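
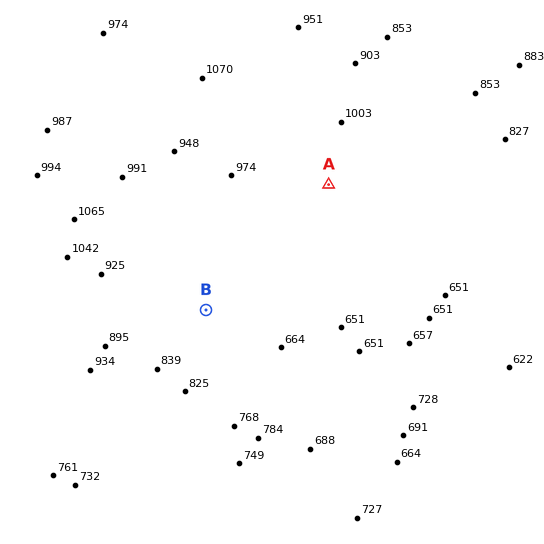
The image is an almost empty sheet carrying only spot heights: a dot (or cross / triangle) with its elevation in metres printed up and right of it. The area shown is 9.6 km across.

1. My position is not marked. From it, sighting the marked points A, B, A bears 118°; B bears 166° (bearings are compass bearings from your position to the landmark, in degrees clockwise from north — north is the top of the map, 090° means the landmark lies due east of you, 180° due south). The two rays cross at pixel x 151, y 90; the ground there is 1000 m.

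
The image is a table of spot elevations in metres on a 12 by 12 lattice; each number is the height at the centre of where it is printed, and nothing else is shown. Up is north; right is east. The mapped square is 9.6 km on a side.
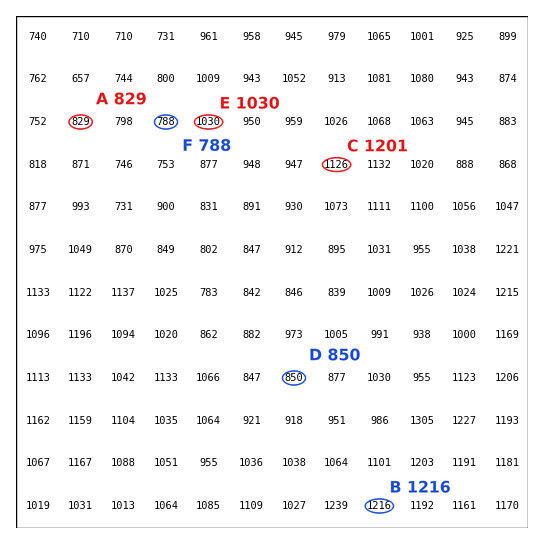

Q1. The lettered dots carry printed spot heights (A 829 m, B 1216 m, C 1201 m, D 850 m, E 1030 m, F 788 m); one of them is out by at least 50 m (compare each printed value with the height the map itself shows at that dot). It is C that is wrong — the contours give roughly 1126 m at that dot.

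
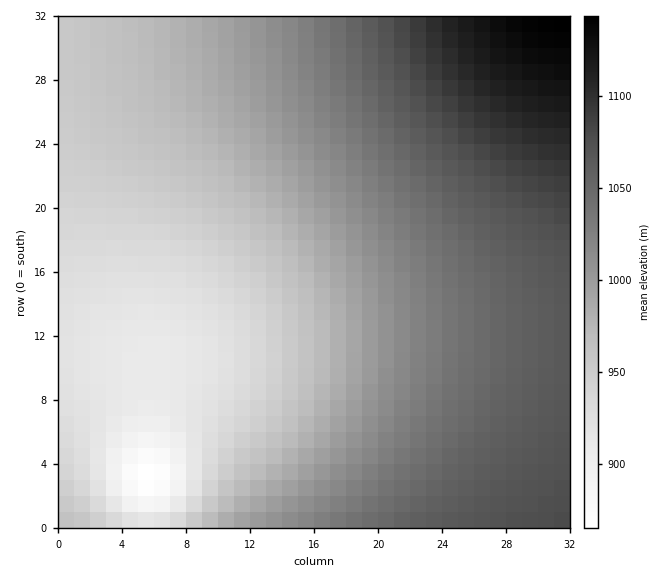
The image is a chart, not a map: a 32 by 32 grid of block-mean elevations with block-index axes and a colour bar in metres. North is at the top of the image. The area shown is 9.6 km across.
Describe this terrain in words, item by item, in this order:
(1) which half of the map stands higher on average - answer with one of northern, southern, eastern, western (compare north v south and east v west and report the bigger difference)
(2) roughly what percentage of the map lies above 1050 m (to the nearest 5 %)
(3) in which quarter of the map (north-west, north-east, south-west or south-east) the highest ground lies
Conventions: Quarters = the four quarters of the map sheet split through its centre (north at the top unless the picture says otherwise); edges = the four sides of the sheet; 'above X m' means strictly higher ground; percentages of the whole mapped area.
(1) On average the eastern half of the map is the higher ground.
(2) Ground above 1050 m makes up about 25 % of the sheet.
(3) The highest ground is in the north-east quarter.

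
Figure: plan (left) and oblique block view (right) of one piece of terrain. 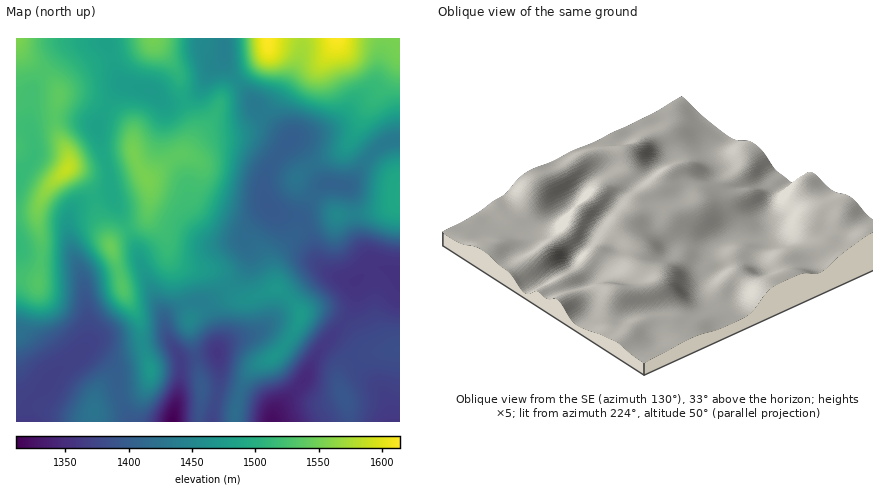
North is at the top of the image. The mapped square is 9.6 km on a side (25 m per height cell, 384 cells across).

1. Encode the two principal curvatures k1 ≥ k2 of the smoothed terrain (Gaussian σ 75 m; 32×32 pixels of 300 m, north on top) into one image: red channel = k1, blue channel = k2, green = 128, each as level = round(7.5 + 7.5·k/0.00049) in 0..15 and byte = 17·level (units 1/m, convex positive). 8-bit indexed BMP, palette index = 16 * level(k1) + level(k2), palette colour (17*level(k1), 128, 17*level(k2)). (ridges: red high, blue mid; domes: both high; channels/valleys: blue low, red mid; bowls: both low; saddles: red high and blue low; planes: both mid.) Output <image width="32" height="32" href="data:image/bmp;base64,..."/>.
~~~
<image width="32" height="32" href="data:image/bmp;base64,Qk02CAAAAAAAADYEAAAoAAAAIAAAACAAAAABAAgAAAAAAAAEAAATCwAAEwsAAAABAAAAAAAAAIAAABGAAAAigAAAM4AAAESAAABVgAAAZoAAAHeAAACIgAAAmYAAAKqAAAC7gAAAzIAAAN2AAADugAAA/4AAAACAEQARgBEAIoARADOAEQBEgBEAVYARAGaAEQB3gBEAiIARAJmAEQCqgBEAu4ARAMyAEQDdgBEA7oARAP+AEQAAgCIAEYAiACKAIgAzgCIARIAiAFWAIgBmgCIAd4AiAIiAIgCZgCIAqoAiALuAIgDMgCIA3YAiAO6AIgD/gCIAAIAzABGAMwAigDMAM4AzAESAMwBVgDMAZoAzAHeAMwCIgDMAmYAzAKqAMwC7gDMAzIAzAN2AMwDugDMA/4AzAACARAARgEQAIoBEADOARABEgEQAVYBEAGaARAB3gEQAiIBEAJmARACqgEQAu4BEAMyARADdgEQA7oBEAP+ARAAAgFUAEYBVACKAVQAzgFUARIBVAFWAVQBmgFUAd4BVAIiAVQCZgFUAqoBVALuAVQDMgFUA3YBVAO6AVQD/gFUAAIBmABGAZgAigGYAM4BmAESAZgBVgGYAZoBmAHeAZgCIgGYAmYBmAKqAZgC7gGYAzIBmAN2AZgDugGYA/4BmAACAdwARgHcAIoB3ADOAdwBEgHcAVYB3AGaAdwB3gHcAiIB3AJmAdwCqgHcAu4B3AMyAdwDdgHcA7oB3AP+AdwAAgIgAEYCIACKAiAAzgIgARICIAFWAiABmgIgAd4CIAIiAiACZgIgAqoCIALuAiADMgIgA3YCIAO6AiAD/gIgAAICZABGAmQAigJkAM4CZAESAmQBVgJkAZoCZAHeAmQCIgJkAmYCZAKqAmQC7gJkAzICZAN2AmQDugJkA/4CZAACAqgARgKoAIoCqADOAqgBEgKoAVYCqAGaAqgB3gKoAiICqAJmAqgCqgKoAu4CqAMyAqgDdgKoA7oCqAP+AqgAAgLsAEYC7ACKAuwAzgLsARIC7AFWAuwBmgLsAd4C7AIiAuwCZgLsAqoC7ALuAuwDMgLsA3YC7AO6AuwD/gLsAAIDMABGAzAAigMwAM4DMAESAzABVgMwAZoDMAHeAzACIgMwAmYDMAKqAzAC7gMwAzIDMAN2AzADugMwA/4DMAACA3QARgN0AIoDdADOA3QBEgN0AVYDdAGaA3QB3gN0AiIDdAJmA3QCqgN0Au4DdAMyA3QDdgN0A7oDdAP+A3QAAgO4AEYDuACKA7gAzgO4ARIDuAFWA7gBmgO4Ad4DuAIiA7gCZgO4AqoDuALuA7gDMgO4A3YDuAO6A7gD/gO4AAID/ABGA/wAigP8AM4D/AESA/wBVgP8AZoD/AHeA/wCIgP8AmYD/AKqA/wC7gP8AzID/AN2A/wDugP8A/4D/AJeXlqaoqamZloXFpGFw2NeBt/iWcnSHh4iIh6iYh4eHh4eGhYeouJiElebGcWC294Gm96ZjY4WXmJeHqJiHhoeHh3d2hpi4l4SU5/iTcKX4k4T2xGNzkpSGlqioh4Z2h5eHd4aFhqinhIPY+7agtemUgtb1paajgWOHuJeGhneHl3Z2doZ1hqaFdNj7xpClx3RyqPn46reBcJaoh4eHh4iWdnaGhnZ1hpWG9/eTcKS1Y3OWuNj5+JWAg5eXh4iIiKmHhoaGdnZldKf2xWCA5ZRDY5SUdbb354JwhZeIh4iIlpSEhIV2dmRTtPaVcLb6lmR0hINzdMb3p4CCh4iHiIhjpKallISEgnPl95Rwx+vWtYaGloRjhfj5pJKFh4iXh5W52sikgoGjyPfXcGK0pqa2t7i4l4Sl6NvXtJV2h4d2tcrauZSAkLf7+ZSAlqV0dIaXqLjHt9bWmKaUhXaHh3emuemog3Bwt/npkZKomJeWlpWVhqe5yJd1dHR2d4eHd4an55dycFLF9qaAlbmop7eop5Z1h7i3dXR0dYaGh4d3dpb3lnBwhff3c3GXuaiWhpeYhXWGpqWEZISWlYZ2hYV1lveVcJLH+ulyY5aoqHZ1hXVldpeXlpaFhbeWZWOCk3W3+JSQtdfZx6KWppenhoaVdXWXl4eGl5WVyJZjc4anhNjWc5KmpqaVo7inh5eXmJeGhYZ3doeHhKbat8TGycmT2NZjcpaXhnSFt6eGh5iomIeFdXZ2hnZ0t9vX1Me5qYPI9nRhhJaGc4a3qIeGh6inh4Z1doaGl5S1p4VzlriYc5b39oSSlHVzl7ioh3Z3p7eXhnR1hqiohnSDY1OHuJh1hLf4+ta0g3OnuJiXdneYuKh2dHSFqLmXdYSEcpW5qYZ0ZLf62aOBhNi3h5eXl6i5qIZ1dIWGmKa1p6iTkqi6mHVktvmngYGn6ZeGl6iYmKinl4aFhYV2hpbI2ZaBgqWIhYXn14Ryg6fZmJWWmJiHl5iXp5eGdXZmZYfIx4Vxcod2ltWkY2R0ltmphXWHqJeXp5aWpoZlZGRkhKbHt4Zlh4aXtpVldYSluKiFZXaXl7e3hXSVpYV0dIWllZe4p5WIhoe4qIeGlZWVlYV1lZWFyNmFY3SVlZWYp6aVhqinlod2h6mpl4eGdoaFdXW2pIKn6KJxcnN1mKmol3WEhpeXh3aWqJiXh3Z2hYV0ddi3coSksLGlpZSnuqmHhoV0dpeHl5aXh4eHhoWVlYam56dzdXOg5uvZtKSouKeYqISFqJiXh3eHh4eGhaW5ucjGdHSHcoDI/Nu2lIa3qLmolJWYp4Z2dXV2dnZ0hrm5uKdzdYdxgMj4uIZ1dZe4uIeFhoc="/>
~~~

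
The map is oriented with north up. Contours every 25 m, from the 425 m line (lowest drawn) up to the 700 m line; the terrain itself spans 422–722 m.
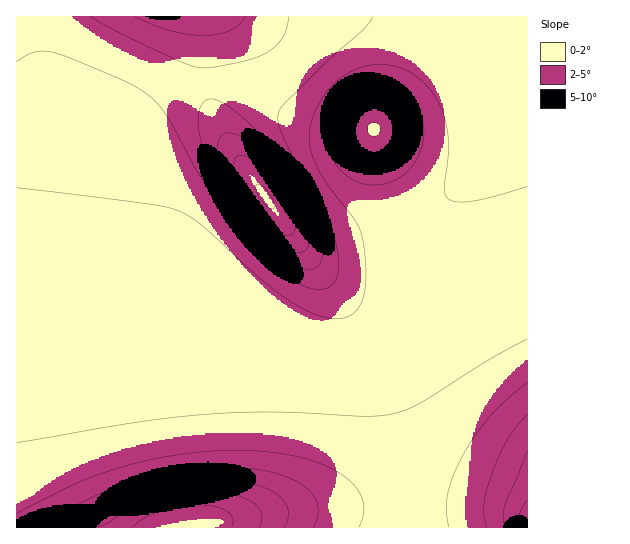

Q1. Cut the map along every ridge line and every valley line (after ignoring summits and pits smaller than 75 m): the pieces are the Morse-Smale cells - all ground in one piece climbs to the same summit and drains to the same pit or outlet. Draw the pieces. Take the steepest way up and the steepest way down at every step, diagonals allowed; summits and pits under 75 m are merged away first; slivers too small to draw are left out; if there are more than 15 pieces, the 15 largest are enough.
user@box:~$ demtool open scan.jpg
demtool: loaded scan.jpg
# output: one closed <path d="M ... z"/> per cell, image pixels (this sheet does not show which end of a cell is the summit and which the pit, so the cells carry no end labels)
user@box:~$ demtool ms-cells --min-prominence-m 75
<path d="M202 16l-186 1 0 510 387 1 2-5-1-56-24-113-13-25-63-78-81-117-11-21-5-18-2-69z"/><path d="M527 16l-99 1 6 3 19 19 10 14 12 26 5 26 0 25-7 28-16 29-15 17-15 11-22 10-44 10-30 9-21 1-17-10 32 44 42 50 13 25 24 113 1 61 123-1z"/><path d="M427 16l-224 1 2 9 0 61 7 26 29 50 47 66 13 12 9 4 15 0 86-22 31-19 23-29 11-25 4-20 0-25-3-16-5-18-15-26-23-25z"/>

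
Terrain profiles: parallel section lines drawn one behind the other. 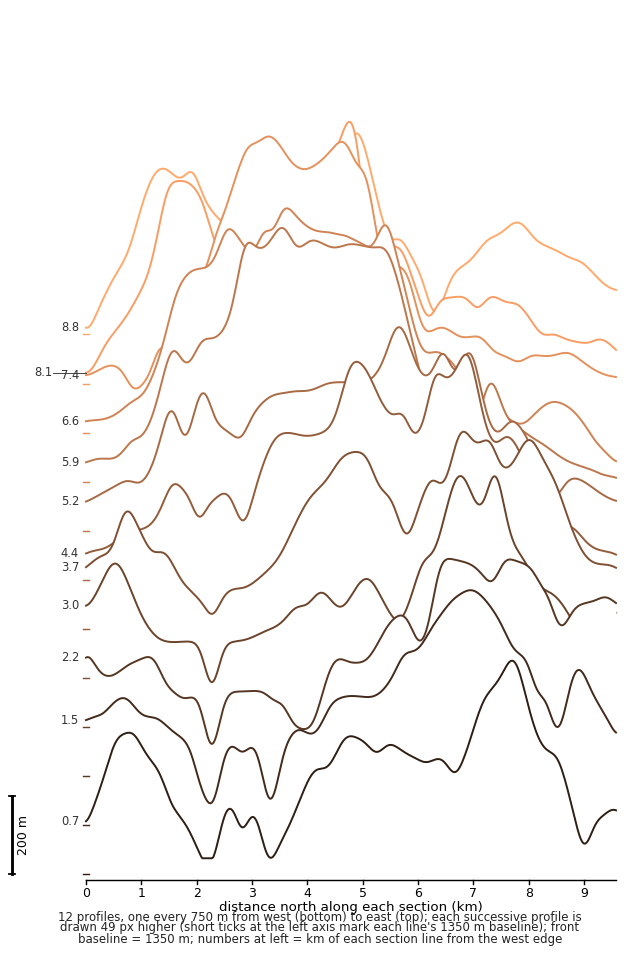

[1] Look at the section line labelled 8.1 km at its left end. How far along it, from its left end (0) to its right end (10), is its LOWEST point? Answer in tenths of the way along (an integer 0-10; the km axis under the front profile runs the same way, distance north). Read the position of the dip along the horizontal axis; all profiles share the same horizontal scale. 0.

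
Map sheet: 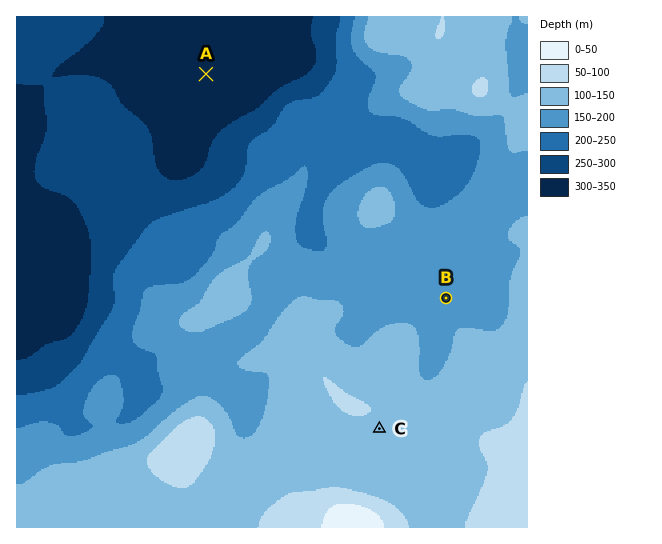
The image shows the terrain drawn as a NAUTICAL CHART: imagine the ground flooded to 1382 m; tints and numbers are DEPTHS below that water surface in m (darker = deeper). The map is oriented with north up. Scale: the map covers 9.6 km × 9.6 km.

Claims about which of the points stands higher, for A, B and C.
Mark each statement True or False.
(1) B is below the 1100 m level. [False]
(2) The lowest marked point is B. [False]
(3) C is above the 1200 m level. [True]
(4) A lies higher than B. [False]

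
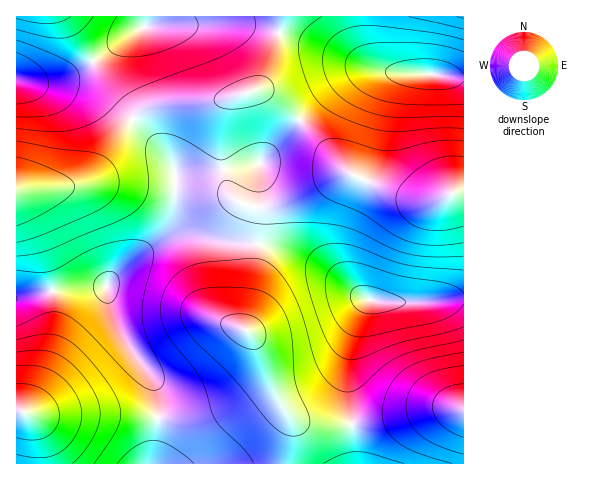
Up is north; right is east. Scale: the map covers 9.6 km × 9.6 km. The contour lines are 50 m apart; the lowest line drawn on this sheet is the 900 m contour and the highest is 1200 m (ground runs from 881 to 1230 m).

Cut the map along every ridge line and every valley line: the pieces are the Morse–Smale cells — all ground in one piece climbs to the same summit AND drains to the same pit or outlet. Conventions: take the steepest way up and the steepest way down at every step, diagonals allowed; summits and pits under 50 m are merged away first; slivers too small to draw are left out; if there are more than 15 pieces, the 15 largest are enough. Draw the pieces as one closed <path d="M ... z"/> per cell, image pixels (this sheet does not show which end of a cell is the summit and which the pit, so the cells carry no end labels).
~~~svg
<path d="M195 236l-22 0-15 6-32 22-19 21 0 9 8 27 11 21 24 33 7 17 1 32-3 29-4 10 137 1 4-31-1-13-16-28-21-53-9-11 9-48 4-36-33-2z"/><path d="M262 91l-14 1-19 7-5 6-3 10 0 43 6 30 4 7 8 8 14 4 14 1-6 6-3 30 25 4 36 15 49 37 14 2 51 0 30-4 1-106-10 0-15 7-20 0-28-8-31-13-12-6-63-66z"/><path d="M362 16l-78 0-15 53-7 15-7 6 12 3 18 13 63 66 12 6 31 13 28 8 20 0 15-7 9-1 1-113-26-4-39-1-18-5-8-6-6-10z"/><path d="M106 287l-51 3-39 8 0 113 10 2 10 13 4 18 2 20 109 0 2-2 5-38 0-25-2-11-6-13-24-33-11-21z"/><path d="M133 120l-10 10-22 35-16 15-16 6-51 4-2 2 1 105 38-7 51-3 21-24 38-31 6-11 4-17 0-35-13-19z"/><path d="M266 245l-8 0-4 35-9 48 7 7 7 13 16 44 12 20 11 9 23 5 30-2-3-31 2-42 9-33 6-13 5-5-9-4-25-21-17-12-22-10z"/><path d="M283 16l-136 0 0 8-3 4-8 3-60 41-21 8-25 2 29 2 21-3 14 4 17 13 21 21 9-7 17-7 27-4 26 0 20-3 24-7 7-7 12-30z"/><path d="M463 298l-30 4-51 0-11-2-4 1-13 31-6 28 0 33 5 31 29-3 49-12 23-1 10 2z"/><path d="M17 79l0 112 52-5 16-6 16-15 22-35 10-11-22-21-17-13-14-4-40 3z"/><path d="M230 98l-19 3-26 0-27 4-17 7-8 7 34 36 8 14 1 7-1 28-4 17-6 11-13 14 21-10 22 0 44 8 18 0 2-2 2-28 6-6-14-1-16-5-6-7-7-20-3-17 0-43 4-12z"/><path d="M146 16l-129 0-1 62 10 3 23 0 25-8 27-16 35-26 8-3 3-4z"/><path d="M463 16l-100 0-1 13 5 23 10 14 9 5 77 7z"/><path d="M454 408l-23 1-49 12-29 3 1 38 2 2 107 0 1-53z"/><path d="M290 415l2 12-2 37 66-1-5-39-40 0-13-3z"/><path d="M24 412l-8 0 0 51 25 1 1-12-4-19-6-14z"/>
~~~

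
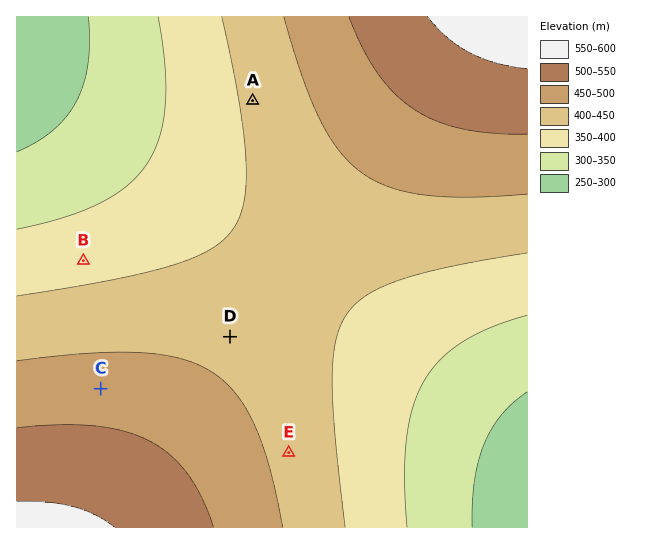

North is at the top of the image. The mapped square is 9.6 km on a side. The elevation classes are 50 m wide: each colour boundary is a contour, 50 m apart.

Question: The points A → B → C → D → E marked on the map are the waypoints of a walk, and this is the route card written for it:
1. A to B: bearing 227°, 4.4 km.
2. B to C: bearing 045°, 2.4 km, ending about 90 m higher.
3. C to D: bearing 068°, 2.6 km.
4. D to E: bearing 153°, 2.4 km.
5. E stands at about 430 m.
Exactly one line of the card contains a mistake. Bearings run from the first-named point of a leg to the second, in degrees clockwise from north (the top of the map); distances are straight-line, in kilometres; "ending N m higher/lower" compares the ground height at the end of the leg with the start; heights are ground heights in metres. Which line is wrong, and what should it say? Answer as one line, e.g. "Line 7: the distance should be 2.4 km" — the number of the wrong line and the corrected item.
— Line 2: the bearing should be 172°.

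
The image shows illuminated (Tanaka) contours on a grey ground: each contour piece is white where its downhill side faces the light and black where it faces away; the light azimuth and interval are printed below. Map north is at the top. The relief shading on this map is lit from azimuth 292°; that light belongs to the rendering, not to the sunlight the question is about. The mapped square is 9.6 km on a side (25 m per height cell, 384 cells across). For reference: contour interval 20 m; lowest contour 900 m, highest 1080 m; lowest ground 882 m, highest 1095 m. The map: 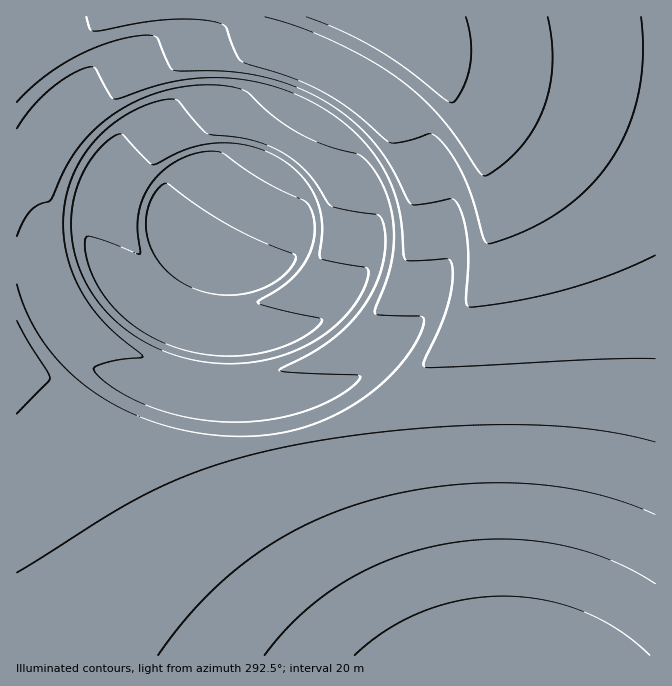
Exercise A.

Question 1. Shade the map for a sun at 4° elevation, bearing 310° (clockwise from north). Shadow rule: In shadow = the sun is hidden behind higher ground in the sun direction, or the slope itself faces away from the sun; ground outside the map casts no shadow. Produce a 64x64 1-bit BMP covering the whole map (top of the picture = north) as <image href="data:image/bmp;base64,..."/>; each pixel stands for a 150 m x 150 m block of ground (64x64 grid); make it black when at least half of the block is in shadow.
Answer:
<image width="64" height="64" href="data:image/bmp;base64,Qk0+AgAAAAAAAD4AAAAoAAAAQAAAAEAAAAABAAEAAAAAAAACAAATCwAAEwsAAAIAAAAAAAAA////AAAAAAAAAAAAAAAAAAAAAAAAAAAAAAAAAAAAAAAAAAAAAAAAAAAAAAAAAAAAAAAAAAAAAAAAAAAAAAAAAAAAAAAAAAAAAAAAAAAAAAAAAAAAAAAAAAAAAAAAAAAAAAAAAAAAAAAAAAAAAAAAAAAAAAAAAAAAAAAAAAAAAAAAAAAAAAAAAAAAAAAAAAAAAAAAAAAAAAAAAAAAAAAAAAAAAAAAAAAAAAAAAAAAAAAAAAAAAAAAAAAAAAAAAAAAAAAAAAAAAAAAAAAAAAAAAAAAAAAAAAAAAAAAAAAAAAAAAAAAAAAAAAAAAAAAAAAAAAAAAAAAAAAAAAAAAAAAAAAAAAAAAAAAAAAAAAAAAAAAAAAAAAAAAAAAAAAAAAAAAAAAAAAAAAAAAAAAAAAAAAMAAAAAAAAAAwAAAAAAAAAHAAAAAAAAAAcGAAAAAAAADwYAAAAAAAAPDgAAAAAAAA8OAAAAAAAAD44AAAAAAAAPjwAAAAAAAA+PAAAAAAAAD8eAAAAAAAAHw+AAAAAAAAfj+AAAAAAAA/D/gAAAAACD+D8AAAAAAMH8AAAAAAAA4P4AAAAAAADwf4AAAAAAAPA/+AAAAAAAeA//8AAAAAA8A//gAAAAAB8AfwAAAAAAD4AAAAAAAAAD4AAAAAAAAAH4AAAAAAAAAH4AAAAAAAAAD4AAAAAAAA=="/>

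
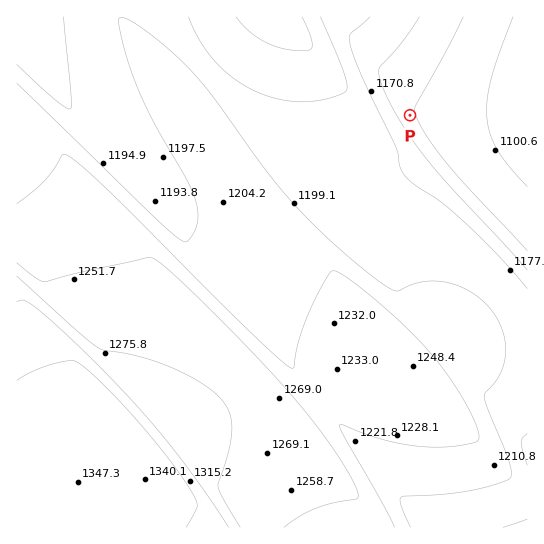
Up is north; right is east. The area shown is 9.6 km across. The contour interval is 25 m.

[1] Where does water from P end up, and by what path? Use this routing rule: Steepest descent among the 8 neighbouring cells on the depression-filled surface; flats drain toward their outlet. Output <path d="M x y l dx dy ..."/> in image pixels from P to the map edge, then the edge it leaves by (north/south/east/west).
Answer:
<path d="M410 115l1-1 116 0"/>
exit: east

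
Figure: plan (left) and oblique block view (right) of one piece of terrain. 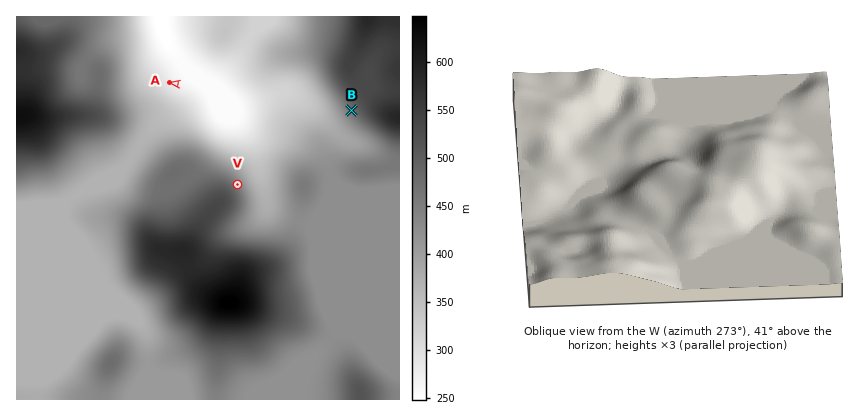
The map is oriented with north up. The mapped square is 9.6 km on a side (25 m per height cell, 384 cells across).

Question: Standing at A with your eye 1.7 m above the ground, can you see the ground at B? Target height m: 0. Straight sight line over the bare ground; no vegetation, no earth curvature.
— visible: true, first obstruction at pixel None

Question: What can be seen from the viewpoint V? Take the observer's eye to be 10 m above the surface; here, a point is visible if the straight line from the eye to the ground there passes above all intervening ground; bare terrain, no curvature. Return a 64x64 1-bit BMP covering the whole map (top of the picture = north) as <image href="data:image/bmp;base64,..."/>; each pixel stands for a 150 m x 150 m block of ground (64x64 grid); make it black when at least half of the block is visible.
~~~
<image width="64" height="64" href="data:image/bmp;base64,Qk0+AgAAAAAAAD4AAAAoAAAAQAAAAEAAAAABAAEAAAAAAAACAAATCwAAEwsAAAIAAAAAAAAA////AAAAAAAAAAAAAAAAAAAAAAAAAAAAAAAAAAAAAAAAAAAAAAAAAAAAAAAAAAAAAAAAAAAAAAAAAAAAAAAAAAAAAAAAAAAAAAAAAAAAAAAAAAAAAAAAAQAAAAAAAAADAAAAAAAAAAMAAAAAAAAABwAAAAAAAAAPAAAAAAAAAB8AAAAAAAAAPwAAAAAAAAB/AAAAAAAAAH8AAAAAAAAA/wAAAAAAAAH/AAAAAAAAA/8AAAAAAAAH/wAAAAADgAf/AAAAAAPwD/8AAAAAA/wf/wAAAAAB/j//AAAAAAD+P/8AAAAAAP9//wAAAAAAf3//AAAAAAB/f/8AAAAAAH8AAAAAAAAA/wAAAAAAAAD/AAAAAAAAAf8AAAAAAAAP/wAAAAAAAA//AAAAAAAAH/8AAAAAAAAP/wDgAAAAAA//A+AAAAAAD//PwwAAAAAP//8/AAAAAA//8D8AAAAAD//wPwAAAAAf/+D/AAAAAB//w/8AAAAAP//H/wAAAAP/////AAAAD/////4AAAA//////AAAAP/////wAAAB/////+AAA4f/////wAAD//////+CAAP//////wcAA///////Bw+D//////8CP4H//////wB/wf//////AHfj//////+AAf////+B/8AA/////4H/4AB/////gf/gAD////+B/+AAP////8H/wA=="/>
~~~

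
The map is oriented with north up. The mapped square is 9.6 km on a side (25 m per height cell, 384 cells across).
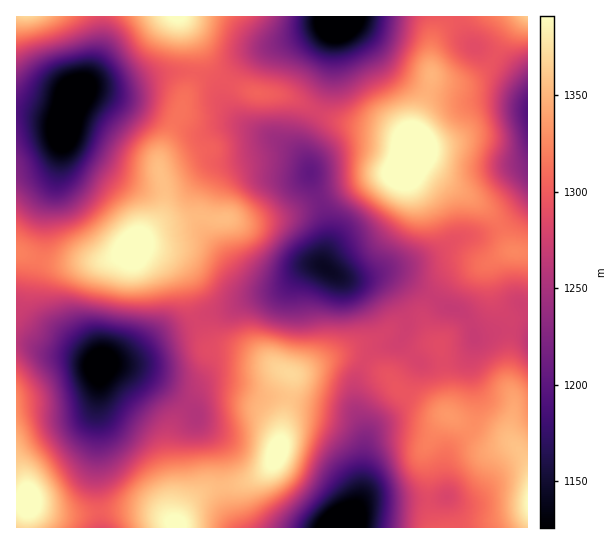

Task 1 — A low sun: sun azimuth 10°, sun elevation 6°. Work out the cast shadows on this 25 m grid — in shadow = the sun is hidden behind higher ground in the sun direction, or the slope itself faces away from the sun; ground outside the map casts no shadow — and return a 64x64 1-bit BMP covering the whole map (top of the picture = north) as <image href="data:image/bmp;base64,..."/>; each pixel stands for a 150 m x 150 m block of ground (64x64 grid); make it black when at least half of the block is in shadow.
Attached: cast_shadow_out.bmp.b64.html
<image width="64" height="64" href="data:image/bmp;base64,Qk0+AgAAAAAAAD4AAAAoAAAAQAAAAEAAAAABAAEAAAAAAAACAAATCwAAEwsAAAIAAAAAAAAA////AAAAAABAAAAD5wAAAAAAAAP/gAAAAAAAA/+AAAAAAAAD/4AAAAAAAAHwAAAAAAAAAfAPAAAAAAAAwB+AAAAAAAAAHwAAAAAAAAAAAAAAAAAAAAAAAAAAAAAAAAAAAAAAAAAAAAAAAAAAAAAAAAAAAAAAAAAAAAAAAAAAAAAAAAAAAAAAAAAAAAAAAAAAAHgAAAAAAAAA/gAAAAAAAAH/AAAAAAAAA/+AAAAAAAAD/8AAAAAAAAP/wAAAAAAAB//AAAAAAAAH/+AAAAAAAAf/4AAAAAAAB//wAAAAAAAH//AAAAAAAAf/+AAAAAAAD//4AAAAAAAP//AAAAAAAAHwAAAAfgAAAAAAAAB/gAAAAAAAAH/AAAAAAAQAf8AAAAAAADD/4AAAAAAAAP/gAAAAAAAA/+AAAAAAAAD/4AAAAAAAAP/AAAAAAAAA/8AAAAAAAAD/AAAAAAAAAD4AAAAAAAAAAAAAAAAAAAAAAAAAAAAAAAAAAAAAAAAAAAAAAAAAAAYAAAAAAAAABgAAAAAAAAAAAAAAAAAAAAAAAAAMAAABgAAAAD8AAAAAAAAA/4AAAAAAAAD/+AAAAAAAAP/+AAAAAAAA//8AAAAAAAD///AAAAAAAP//+AAAAAAB///8AAAAAAH///wAAAAAAf/++AAAAAAB//4AAAAAAAH4HAAAAAAAAA=="/>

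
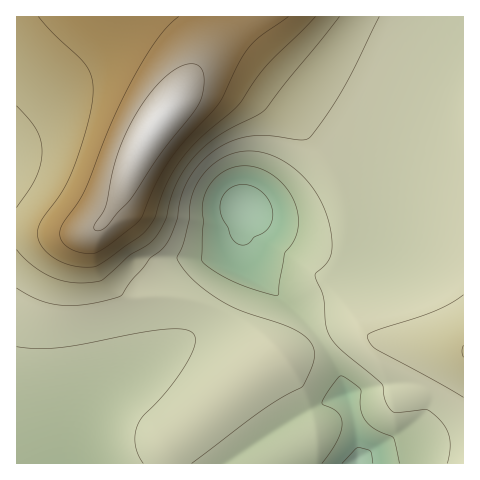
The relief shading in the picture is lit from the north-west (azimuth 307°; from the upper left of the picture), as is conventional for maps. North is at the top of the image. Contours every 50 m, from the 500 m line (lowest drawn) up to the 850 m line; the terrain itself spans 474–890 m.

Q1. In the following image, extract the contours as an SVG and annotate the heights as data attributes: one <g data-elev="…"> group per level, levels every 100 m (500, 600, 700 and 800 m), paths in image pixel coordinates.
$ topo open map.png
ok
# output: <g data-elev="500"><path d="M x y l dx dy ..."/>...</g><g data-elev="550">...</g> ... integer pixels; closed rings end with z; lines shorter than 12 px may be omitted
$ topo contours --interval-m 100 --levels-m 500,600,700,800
<g data-elev="500"><path d="M342 463l16-16 12 4 3 12"/><path d="M238 244l-6-6-4-10-6-10-2-7 0-7 3-8 6-7 8-4 9 0 11 3 9 9 6 10 0 11-3 9-5 5-10 5-7 7-4 1z"/></g><g data-elev="600"><path d="M192 463l72-54 38-22 8-16 4-11-1-13-3-6-7-6-16-9-45-15-21-10-27-20-10-11-7-11 7-16 5-22 3-25 8-17 10-12 12-9 13-5 14-2 18 3 19 8 16 14 14 17 11 22 5 24 0 11-2 8-5 7-9 8-1 3 8 21 3 26 3 11 11 15 42 35 4 18 6 9 5 2 29-3 5 2 9 8 7 10 3 9 0 10-3 14"/><path d="M17 347l22 2 23-2 104-18 17 0 9 4 3 4 0 7-9 20-15 22-28 30-6 10-2 9 0 10 3 9 5 9"/></g><g data-elev="700"><path d="M463 345l-1 6 1 6"/><path d="M17 250l18 17 21 12 24 4 15-1 8-2 26-24 18-11 9-9 10-18 5-19 6-17 8-14 10-12 12-12 13-9 36-19 9-6 74-93"/><path d="M17 106l19 24 5 10 1 12-2 13-4 13-19 29"/></g><g data-elev="800"><path d="M179 17l-11 9-9 11-23 36-24 49-28 69-23 36-1 7 1 5 4 6 8 5 12 3 12-1 15-9 27-22 3-5 13-30 11-20 16-22 37-41 18-37 9-15 13-14 29-20"/></g>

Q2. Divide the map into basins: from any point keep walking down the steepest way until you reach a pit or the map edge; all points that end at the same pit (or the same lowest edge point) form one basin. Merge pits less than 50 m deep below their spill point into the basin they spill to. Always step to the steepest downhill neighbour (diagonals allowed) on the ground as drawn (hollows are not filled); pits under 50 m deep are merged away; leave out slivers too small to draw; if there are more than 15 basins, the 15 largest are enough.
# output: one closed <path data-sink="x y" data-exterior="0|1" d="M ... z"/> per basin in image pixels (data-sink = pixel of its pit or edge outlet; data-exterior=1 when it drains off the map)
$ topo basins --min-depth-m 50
<path data-sink="245 209" data-exterior="0" d="M463 16l-446 0-1 214 30 3 34 0 14-3 4-4-2 3 2 16 14 22 11 11 21 14 38 5 38 13 14 9 27 31 9 7 6-3 10 3 32-14 11-9 21-6 12 0 9 9 11 3 81 10z"/><path data-sink="69 463" data-exterior="1" d="M96 228l-16 5-64-2 1 233 150 0 2-22 77-68 26-17-7-3-31-35-14-9-38-13-38-5-12-6-20-19-11-15-5-10z"/><path data-sink="357 463" data-exterior="1" d="M362 328l-12 0-13 3-33 19-18 7-10-3-16 10-91 78-1 21 295 1 1-114-88-11z"/>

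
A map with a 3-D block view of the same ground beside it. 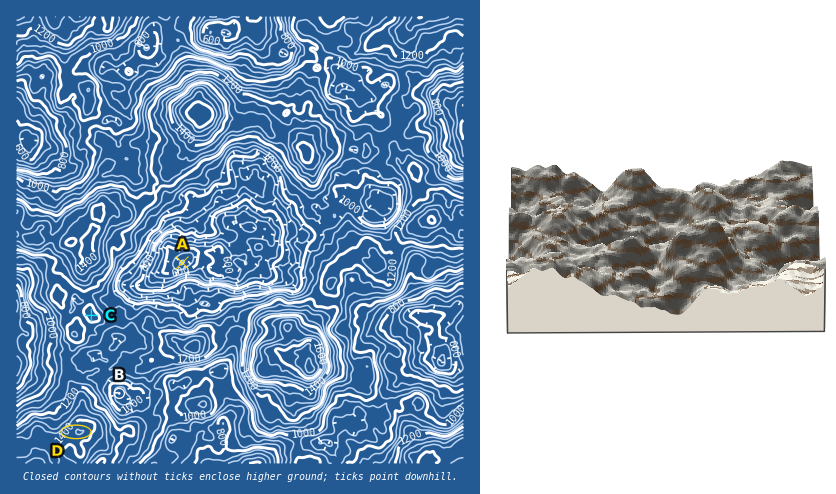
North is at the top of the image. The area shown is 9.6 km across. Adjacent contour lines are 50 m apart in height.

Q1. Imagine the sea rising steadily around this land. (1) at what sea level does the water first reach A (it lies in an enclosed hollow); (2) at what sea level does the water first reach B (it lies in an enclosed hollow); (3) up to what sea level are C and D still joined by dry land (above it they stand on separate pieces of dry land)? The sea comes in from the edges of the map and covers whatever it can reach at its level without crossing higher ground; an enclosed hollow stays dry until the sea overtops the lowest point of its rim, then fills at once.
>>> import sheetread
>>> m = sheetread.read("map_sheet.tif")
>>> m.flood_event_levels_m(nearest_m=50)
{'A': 1100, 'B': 1050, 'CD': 1100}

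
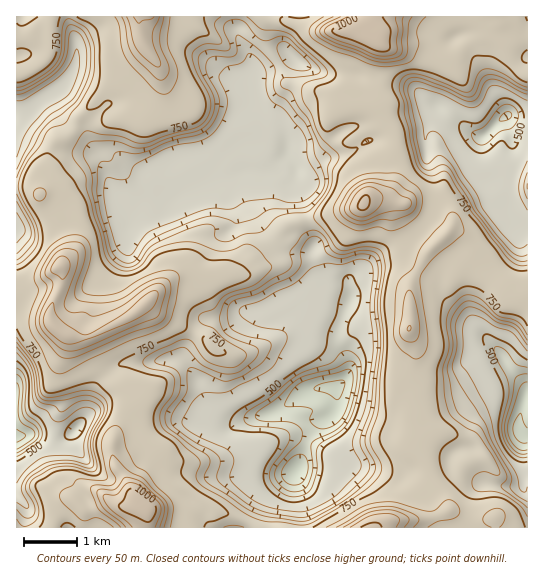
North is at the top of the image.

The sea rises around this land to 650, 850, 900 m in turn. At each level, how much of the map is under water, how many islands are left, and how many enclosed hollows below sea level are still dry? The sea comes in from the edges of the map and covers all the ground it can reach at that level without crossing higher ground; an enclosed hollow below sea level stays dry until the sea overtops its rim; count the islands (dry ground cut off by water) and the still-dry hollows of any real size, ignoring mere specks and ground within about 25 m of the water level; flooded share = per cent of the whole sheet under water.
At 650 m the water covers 14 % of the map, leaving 0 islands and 2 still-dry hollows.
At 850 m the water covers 92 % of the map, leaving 3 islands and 0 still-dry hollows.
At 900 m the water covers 95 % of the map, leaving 2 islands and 0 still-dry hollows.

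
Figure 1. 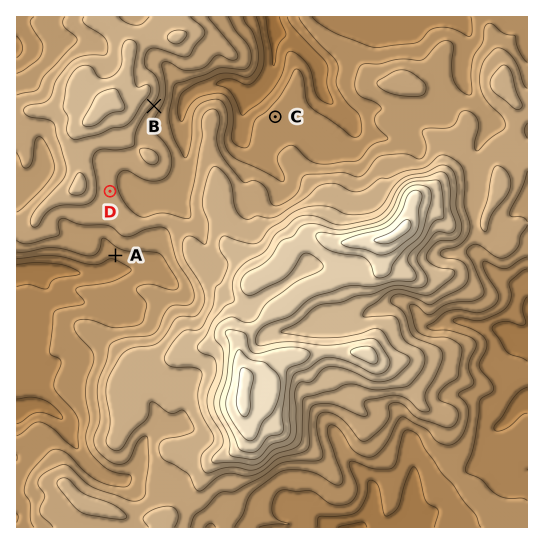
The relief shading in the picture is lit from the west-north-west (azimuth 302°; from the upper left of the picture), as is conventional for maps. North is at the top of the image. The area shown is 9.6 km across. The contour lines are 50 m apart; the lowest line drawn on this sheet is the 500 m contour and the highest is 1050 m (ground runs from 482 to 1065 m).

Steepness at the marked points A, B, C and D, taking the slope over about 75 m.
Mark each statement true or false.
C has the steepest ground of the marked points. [false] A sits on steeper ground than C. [true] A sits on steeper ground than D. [true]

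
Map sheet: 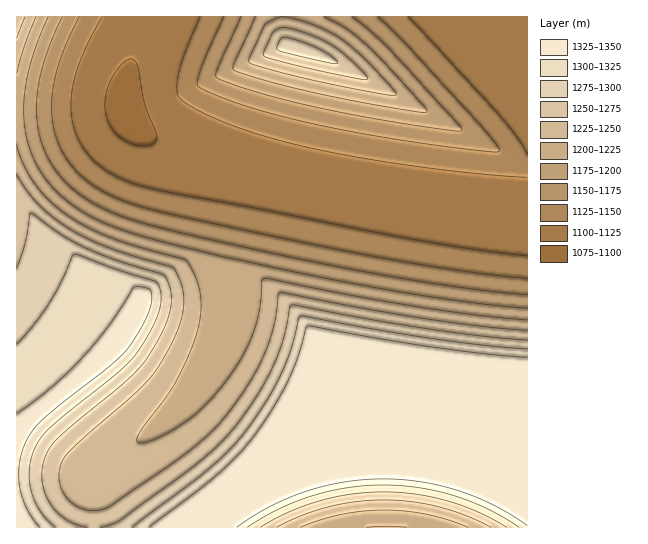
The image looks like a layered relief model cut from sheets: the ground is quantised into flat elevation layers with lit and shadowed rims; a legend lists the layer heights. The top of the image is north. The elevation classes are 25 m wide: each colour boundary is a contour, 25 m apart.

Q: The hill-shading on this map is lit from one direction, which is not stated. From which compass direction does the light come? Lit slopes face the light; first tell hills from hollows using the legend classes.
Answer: S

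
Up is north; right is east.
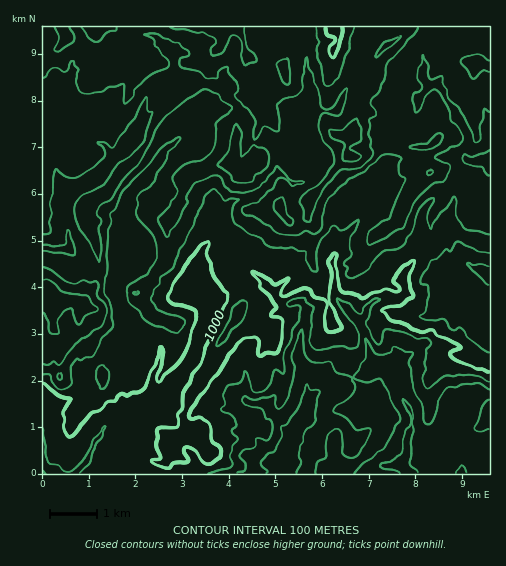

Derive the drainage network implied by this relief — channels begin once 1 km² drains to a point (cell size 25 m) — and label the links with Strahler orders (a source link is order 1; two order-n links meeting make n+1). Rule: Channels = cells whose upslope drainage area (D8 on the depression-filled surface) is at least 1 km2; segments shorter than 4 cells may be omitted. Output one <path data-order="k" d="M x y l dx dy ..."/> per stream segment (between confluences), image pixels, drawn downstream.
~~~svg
<path data-order="1" d="M277 459l6-2 3 0 2 1"/><path data-order="2" d="M288 458l3 6 0 8-1 1"/><path data-order="2" d="M291 437l0 4-3 4 0 13"/><path data-order="1" d="M347 434l0-4-2-4-5-5-3-1-4 0-1 1-19-1-6-6-2 0"/><path data-order="2" d="M305 414l-9 12-3 4 0 5-2 2"/><path data-order="1" d="M457 406l-7 15-4 5 0 11 6 6 4 11 2 2 1 5 2 3 0 9-1 0"/><path data-order="3" d="M156 396l-18 10-7 2-10 8-6 0-12 12-3 9-6 6 0 4-5 5-2 10-13 11"/><path data-order="2" d="M395 380l2 4 0 3 4 6 0 2 10 19 0 13-4 13 0 14-2 3-2 2 0 7 7 7"/><path data-order="1" d="M83 379l0 8-2 4-3 3-12 7-14 0-1-1-8 0 0-1"/><path data-order="1" d="M246 374l0 14-2 1 0 7 2 3 5 4 13 0 3 2 1 3 10 11 4 8 6 6 3 1 0 3"/><path data-order="1" d="M424 343l-5 2-21 20-3 7 0 8"/><path data-order="1" d="M124 333l3-2 1-3 9 0"/><path data-order="2" d="M137 328l4 1 16 10 3 5 0 5 2 1 0 3-2 1 0 10-5 7-4 9 0 6 2 6 3 2 0 2"/><path data-order="2" d="M360 325l5 11 0 2 2 4 6 17 3 4 1 3 3 0 6 6 7 3 2 5"/><path data-order="2" d="M276 294l1 4 6 5 19-1 3 5 0 11-1 1 0 6-2 6-3 19-1 1 0 7 5 5 2 4 1 10 1 1-1 16 1 1 2 8-2 2 0 5-2 4"/><path data-order="1" d="M285 282l-9 8 0 4"/><path data-order="1" d="M447 280l-1-1 0-10 1-1 0-6 2-1 0-21-4-3-2 0"/><path data-order="1" d="M246 263l10 12 20 19"/><path data-order="2" d="M443 237l-11 12-10 0-11 17-6 6-1 3 1 19-7 6-22 0-2 1-6 6-3 10-5 4 0 4"/><path data-order="1" d="M445 232l-2 5"/><path data-order="1" d="M370 195l4 3 0 5-4 4-10 10-6 9-9 9-3 13-10 13 0 5 2 6 0 21 1 3 13 14 0 1 10 10 1 0 0 3 1 1"/><path data-order="2" d="M115 160l-15 16-6 5-18 5-10 9-4 9 0 15 6 12 1 15-7 3-12 0-7-2"/><path data-order="1" d="M89 123l7 18 5 3 2 0 5 5 0 1 7 7 0 3"/><path data-order="1" d="M412 120l5-9 0-10 2-2 2-4 10-9"/><path data-order="2" d="M309 115l0 11-2 3 2 1 1 10-10 8 0 6 6 6 6 2 5 5 1 2-1 5-7 7-8 1-2 1-9-1-9-7-7 1-4 5 0 2-16 14-8 1-1 1-7 0-5 3-14 12 0 7 1 3-5 8-5 6-2 3-7 10 0 2-3 7-4 17-1 2 0 3 3 5 0 4 11 12 0 15-2 7-5 8-7 23-4 8-11 13-10 9-3 6-4 3-6 1"/><path data-order="2" d="M200 111l-10 9 0 3-4 9-22 19-12 19-9 11-12 9-3 7-1 9-3 5 0 15 1 1 0 8 4 10 0 24-6 6-6 9-1 13 7 18 14 13"/><path data-order="1" d="M303 111l6 4"/><path data-order="1" d="M204 109l-4 2"/><path data-order="1" d="M201 102l0 7-1 2"/><path data-order="2" d="M431 86l6 1 8 8 0 3 2 3 9 10 0 2 9 16 3 8-1 21 4 3 7 0 1-1 10 0 0 1"/><path data-order="1" d="M73 63l-1 1 0 9-7 8 0 11-7 3-6 6-7 4-2 0"/><path data-order="1" d="M172 55l0 4 1 1 0 13-2 3-13 5-7 6-3 6-3 7 0 4-2 4 0 4-2 7-11 16-1 4 0 7-1 0-13 14"/><path data-order="1" d="M423 50l0 10 1 2-1 14 5 9 3 1"/><path data-order="1" d="M309 44l-3 33 1 1 0 5 5 7 0 11-3 5 0 9"/>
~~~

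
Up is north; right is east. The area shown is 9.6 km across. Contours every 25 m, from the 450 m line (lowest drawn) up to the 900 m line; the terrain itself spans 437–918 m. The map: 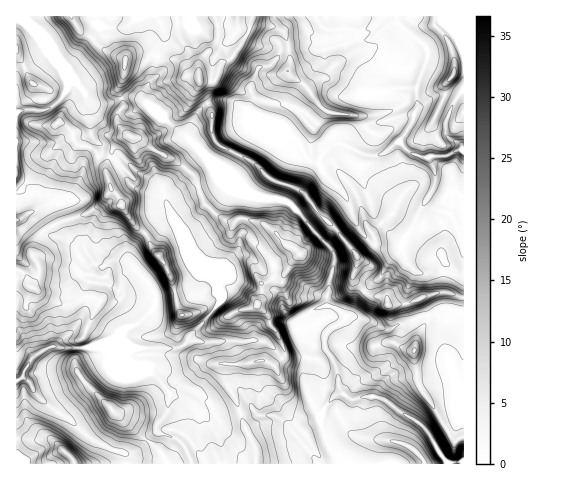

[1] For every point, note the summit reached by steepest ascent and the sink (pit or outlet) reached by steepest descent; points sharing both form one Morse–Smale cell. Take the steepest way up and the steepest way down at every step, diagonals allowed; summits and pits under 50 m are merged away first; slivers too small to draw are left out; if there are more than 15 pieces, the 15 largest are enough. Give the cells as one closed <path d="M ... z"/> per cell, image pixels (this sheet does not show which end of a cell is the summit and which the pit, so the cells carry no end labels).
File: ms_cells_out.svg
<path d="M396 16l-144 0-3 15-10 17-9 11-10 7-6 15-15 0 0 11 6 6 6 12 1 24 9 13 17 8 13-23 5 0 18 8 20-2 7 7 5 13 6 4 7 1 9 15 17 17 14 34 13 15 9 3 19 0 7 16 9 9 7 2 26-1 14 2 1-124-2-2-6 1-9 6-26 1-11-5-10-9 10-17 7-17-1-21 11-26 1-10-10-13-20-17z"/><path d="M221 180l-25 8-24 11-4 4 27 63 8 10 10 4 5 7 0 6 3 7-9 12 6 5 9 0 9-6 22-6 10 10 4 12 6 8 6 14 0 7-2 2 9 9 11 4 8 29 5 10 6 5 13-19 9-3-5-10-2-18-11-16-1-9 2-6-17-12-1-7 4-4 14-6 3-22 5-20-1-11-42-48-7-4-28-3z"/><path d="M118 260l-8 1-7 6-9-4-7 6 0 37-2 6-12 18-17 17 46 0 6 7 40 17 9 5 13 17 0 4-2 14-12 15 0 5 25 11 7 10 4 12 64 0-1-17-11-22-9-27-8-13 0-21 21 0 15-4 10 5 9-7-2-3-13-12-8-3-32 0-18 3-15-3-7 3 3-8 22-23-6-3-11 5-14 1-6-23-20 5-5-12-21-22z"/><path d="M96 346l-47 1-13 7-6 7-7 16 8 7 3 7 14 15 22 14 20 18 22 12 12 2 3 4 0 8 63 0 1-4-10-18-25-11 0-5 12-15 2-14 0-4-12-15-10-7-36-14-10-10z"/><path d="M251 16l-94 1 7 14 0 8-9 24 0 13-13 20 4 8 9 5 47 43-38 35-1 7 4 10 7-6 42-18 31 10-17-19 8-16-17-8-8-9-2-8 1-17-5-11-8-10 0-11 15 0 2-1 4-14 13-10 14-21z"/><path d="M157 16l-17 0-17 12-21-2-4-2-1-8-70 0-1 5 23 33 14 15 4 13 2 2 4-3 3 1 14 19 5 3 14 0 17-8 18 5-2-5 13-20 0-13 9-24-1-12z"/><path d="M434 315l-14 2-15 7-6 0-7 5-8 0-17-9 5 8 7 20 1 16-8 10-17 6-11 12 0 3 7 5 13-4 11 0 10 4 14 12 19 10 15 19 18-10 5-5 8-20 0-22-7-5-3-7-5-16-9-20-2-17z"/><path d="M283 359l-10 6-10-5-15 4-21 0 0 21 8 13 9 27 11 22 1 16 81 1 0-6-12-19-5-14 0-9-10-16-8-29-11-4z"/><path d="M463 16l-67 1 2 5 20 17 10 13-1 10-11 26 1 21-7 17-10 14 10 12 11 5 26-1 9-6 8 0z"/><path d="M43 231l-11 22 6 11 1 9-7 15-4-4-2-7-5-5-5-1 1 110 6-4 7-16 6-7 13-7 7-1 17-16 14-24-1-19 2-6-2-2 0-6 1-4 7-6-10-15-7-1-13-8-15-4z"/><path d="M132 96l-6 0-17 8-14 0-7-5 3 34 10 12 1 8 13 8 12 19 7 8 30 9 0-10 38-35-47-43-15-10z"/><path d="M343 394l-8 1-15 21 0 9 5 14 11 16 3 9 109-1-20-31-10-10-19-10-14-12-10-4-11 0-13 4z"/><path d="M256 132l-5 0-4 5-8 17 17 10 15 15 21 7 9 5 7 6 9 14 21 20 19 24 1 5-5 18 11 13 17-14 7-14 13-15-24-2-15-12-9-17-8-22-17-17-9-15-7-1-6-4-5-13-7-7-20 2z"/><path d="M24 378l-8 4 1 82 110-1 0-7-3-4-12-2-22-12-20-18-22-14z"/><path d="M239 155l-2 2-7 14 14 16 12 10 28 3 7 4 41 46 2 13-5 20-3 22 11 4 9 8 4-2 7-16 7-7-11-14 5-18-1-5-19-24-21-20-16-20-30-12-15-15z"/>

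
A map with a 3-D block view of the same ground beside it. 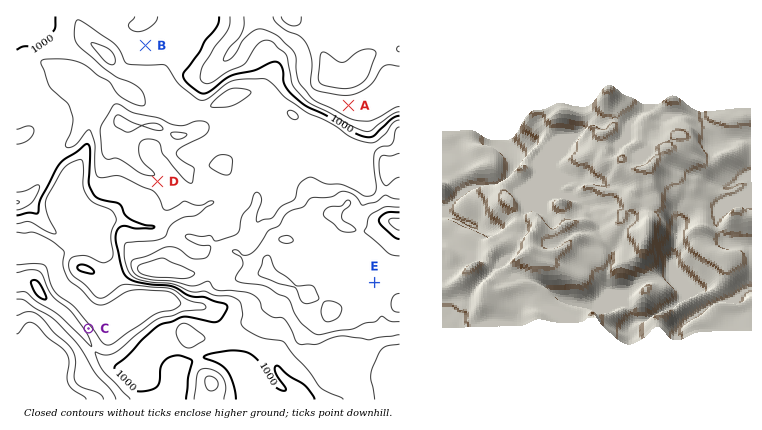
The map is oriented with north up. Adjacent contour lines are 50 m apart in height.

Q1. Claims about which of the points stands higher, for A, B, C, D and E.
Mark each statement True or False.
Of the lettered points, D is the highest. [False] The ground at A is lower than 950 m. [True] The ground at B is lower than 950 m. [False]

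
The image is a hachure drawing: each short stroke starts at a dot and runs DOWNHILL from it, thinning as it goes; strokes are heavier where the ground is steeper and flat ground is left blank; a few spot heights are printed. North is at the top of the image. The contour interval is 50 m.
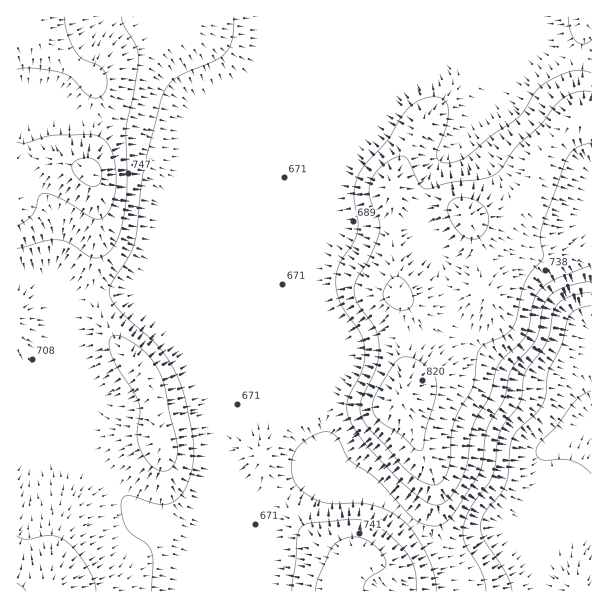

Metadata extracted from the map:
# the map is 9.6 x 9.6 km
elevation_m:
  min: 480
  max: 860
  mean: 700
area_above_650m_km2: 81.7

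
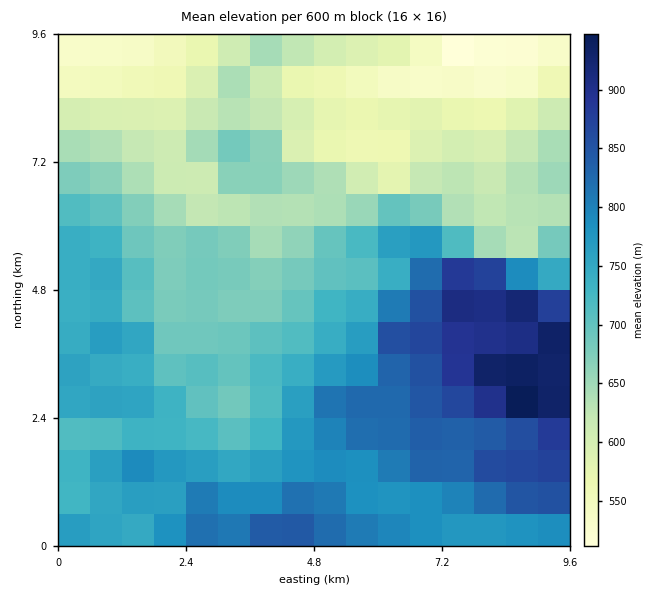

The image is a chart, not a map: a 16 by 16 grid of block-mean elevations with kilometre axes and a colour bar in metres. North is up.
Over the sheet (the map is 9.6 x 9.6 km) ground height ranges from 510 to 980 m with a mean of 710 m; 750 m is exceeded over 33.9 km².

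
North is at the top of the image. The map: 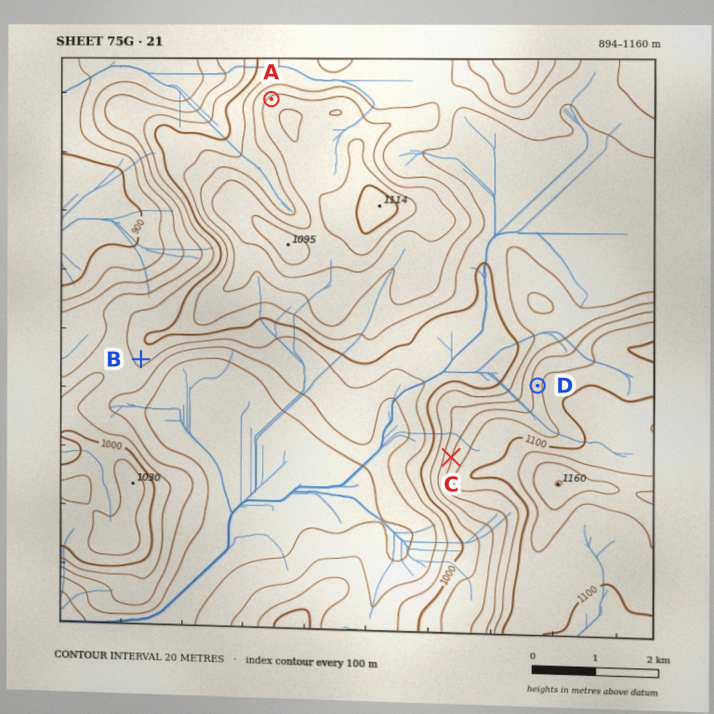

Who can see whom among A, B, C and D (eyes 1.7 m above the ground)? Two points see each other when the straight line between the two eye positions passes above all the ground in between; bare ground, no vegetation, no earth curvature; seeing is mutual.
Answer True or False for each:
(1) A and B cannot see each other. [True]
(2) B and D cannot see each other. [False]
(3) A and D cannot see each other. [True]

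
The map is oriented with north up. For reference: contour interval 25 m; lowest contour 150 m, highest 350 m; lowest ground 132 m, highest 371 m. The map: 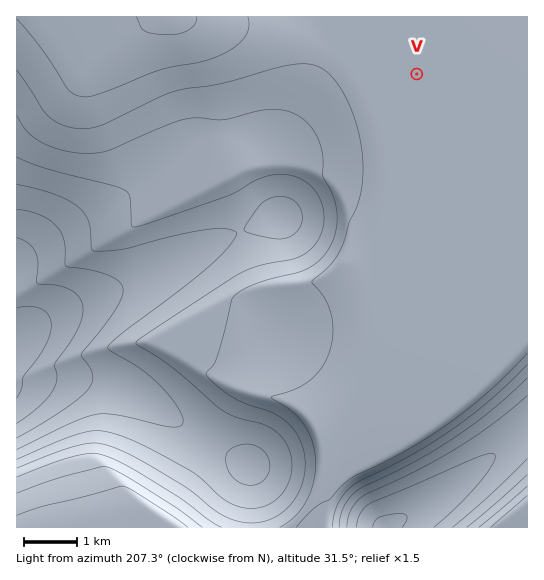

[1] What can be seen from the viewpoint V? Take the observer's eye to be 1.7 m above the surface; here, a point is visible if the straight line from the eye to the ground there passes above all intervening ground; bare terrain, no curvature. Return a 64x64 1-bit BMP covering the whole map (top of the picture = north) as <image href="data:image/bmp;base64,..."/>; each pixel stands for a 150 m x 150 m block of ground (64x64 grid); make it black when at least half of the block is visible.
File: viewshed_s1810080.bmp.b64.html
<image width="64" height="64" href="data:image/bmp;base64,Qk0+AgAAAAAAAD4AAAAoAAAAQAAAAEAAAAABAAEAAAAAAAACAAATCwAAEwsAAAIAAAAAAAAA////AAAAAAAAAAAADgQAAAAAAAAP/wAAAAAAAA//wAAAAAAAB//wAAAAAAAH//gAAAAAAAf//gAAAAAAP///AAAAAAD///+AAAAAB/3//+AAAAAf/f//8AAAAD/4///4AAAAH/j///wAAAAP8P///gAAAAfgf///AAAAA4B///8AAAAAAD///wAAAAAAP///AAAAAAA///8AAAAAAB///wAAAAAAH///AAAAAAAf//8AAAAAAD///+AAAAAA////8AAAAA/////4AAAAD/////wAAAAP/////gAAAAf/////AAAAB/////+AAAAD/////8AAAAA/////4AAAAA////PAAAAAD///8AAAAAAP///4AAAAAA////gAAAAAD///+AAAAACP///4AAAAAY////gAAAAHj///8AAAAA+P///AAAAAH4///wAAAAA/v///AAAAAP////8AAAAB/////wAAAAH/////AAAAAP////8AAAAAD////wAAAAAP////AAAAAB////8AAAAAH////wAAAAA/////AAAAAD////8AAAAAP////wAAAAB/////AAAAAD////8AAAAAP////wAAAAAf////AAAAAA////8AAAAAB////wAAAAAD////AAAAAAH///8AAAAAAf///wAAAAAB////AAAAAAP///8AAAAAA////w=="/>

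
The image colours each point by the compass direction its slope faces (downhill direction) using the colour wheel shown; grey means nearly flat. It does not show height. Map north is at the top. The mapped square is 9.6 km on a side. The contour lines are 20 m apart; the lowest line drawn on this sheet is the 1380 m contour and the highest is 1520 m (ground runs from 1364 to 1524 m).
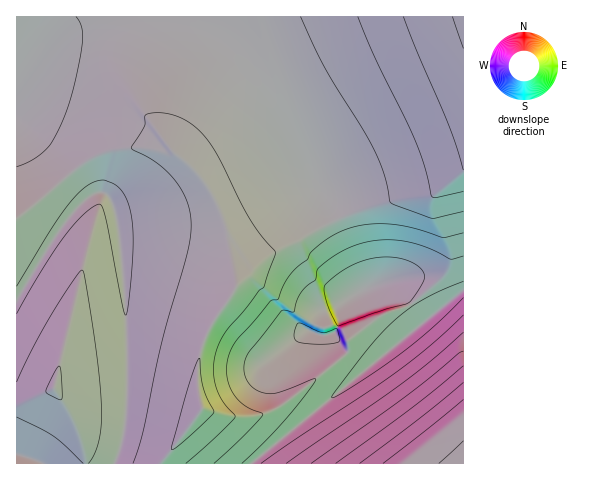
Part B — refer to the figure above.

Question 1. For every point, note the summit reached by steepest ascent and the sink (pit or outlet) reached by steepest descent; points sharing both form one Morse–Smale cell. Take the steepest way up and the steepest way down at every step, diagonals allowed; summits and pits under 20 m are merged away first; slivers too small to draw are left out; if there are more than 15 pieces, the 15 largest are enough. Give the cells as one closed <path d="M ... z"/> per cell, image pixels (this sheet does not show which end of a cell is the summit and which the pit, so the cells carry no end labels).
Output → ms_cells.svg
<path d="M144 16l-97 0-2 13-6 16-23 38 0 39 46 43 27 32 9-5 7 1 5 6 5 11 6 35 5 57 1 103-5 36-7 23 46 0 41-54-5-27 3-33 9-21 28-43-9-50-12-35-18-27-20-18-2-4 35-44 38-37-21-22-20-14-27-12z"/><path d="M463 16l-112 1-68 31-34 25 25 33 27 46 63 136 14-5 13 3 22 19 11 17 40-31z"/><path d="M250 73l-11 7-28 28-35 44 2 4 20 18 18 27 12 35 9 50-28 43-9 21-3 33 5 27-40 51 0 3 90 0 116-96-21-15-10-11-3-9-15 3-9-4 8-16 7-6 16-6 22-14 1-3-63-135-27-46z"/><path d="M386 283l-8 0-9 4-28 17-16 6-7 6-8 16 9 4 15-3 3 9 5 6 26 20-112 91-3 5 211-1 0-171-3-1-37 31-11-17z"/><path d="M103 192l-14 5-19 19-18 25-36 59 0 104 10-2 28-14 23 39 10 37 26 0 2-2 7-21 5-36 0-77-6-83-8-42z"/><path d="M17 122l0 178 40-66 20-26 11-11-26-32z"/><path d="M355 16l-211 1 29 4 35 14 20 14 22 23 33-24z"/><path d="M54 388l-38 17 0 49 18 5 6 5 45 0 0-11-8-26z"/><path d="M46 16l-30 1 1 65 22-37 6-16 3-10z"/><path d="M20 455l-4 0 1 9 22-1-5-4z"/>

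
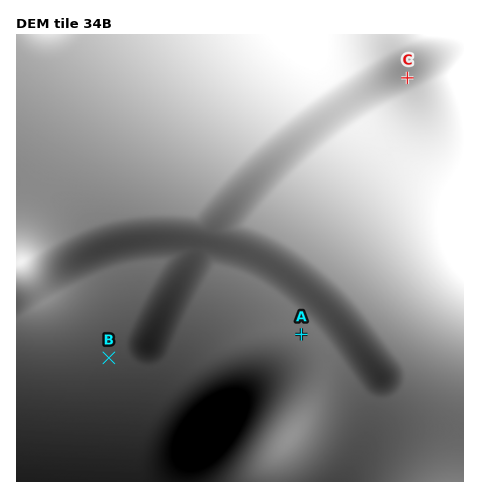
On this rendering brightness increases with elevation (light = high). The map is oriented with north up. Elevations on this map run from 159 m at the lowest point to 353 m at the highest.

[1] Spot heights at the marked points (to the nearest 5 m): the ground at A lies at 255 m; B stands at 230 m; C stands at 275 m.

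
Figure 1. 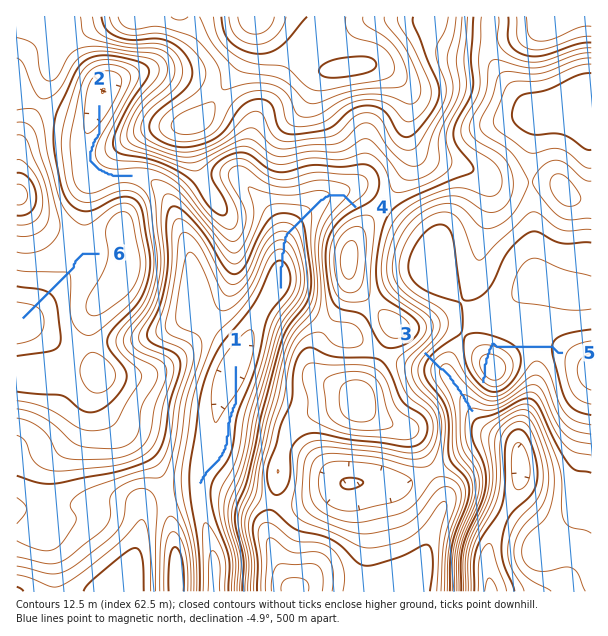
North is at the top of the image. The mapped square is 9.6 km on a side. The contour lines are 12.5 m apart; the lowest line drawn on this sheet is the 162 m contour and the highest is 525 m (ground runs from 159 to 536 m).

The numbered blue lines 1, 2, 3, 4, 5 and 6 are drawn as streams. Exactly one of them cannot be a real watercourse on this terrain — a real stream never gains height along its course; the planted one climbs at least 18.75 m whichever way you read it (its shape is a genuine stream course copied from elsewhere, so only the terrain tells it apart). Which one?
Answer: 5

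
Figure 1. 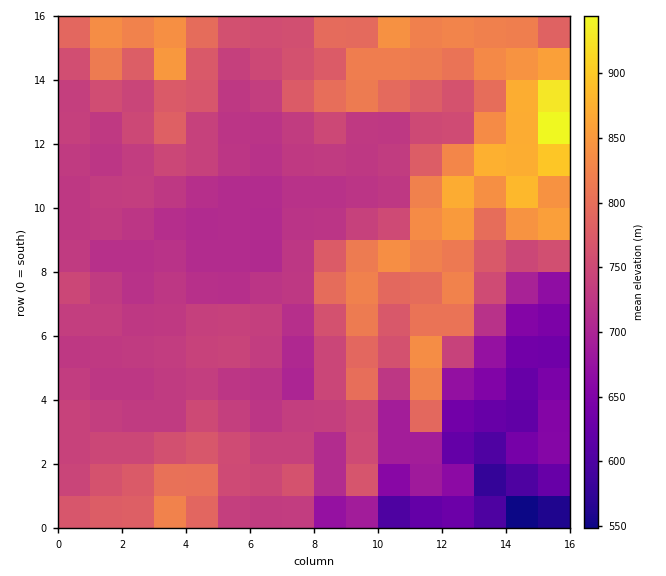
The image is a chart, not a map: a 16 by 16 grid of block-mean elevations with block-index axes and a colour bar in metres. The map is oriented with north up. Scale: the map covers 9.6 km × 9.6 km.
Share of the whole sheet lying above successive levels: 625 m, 95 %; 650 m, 92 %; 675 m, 88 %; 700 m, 86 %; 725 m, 69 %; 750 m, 40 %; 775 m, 29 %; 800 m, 21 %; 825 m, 13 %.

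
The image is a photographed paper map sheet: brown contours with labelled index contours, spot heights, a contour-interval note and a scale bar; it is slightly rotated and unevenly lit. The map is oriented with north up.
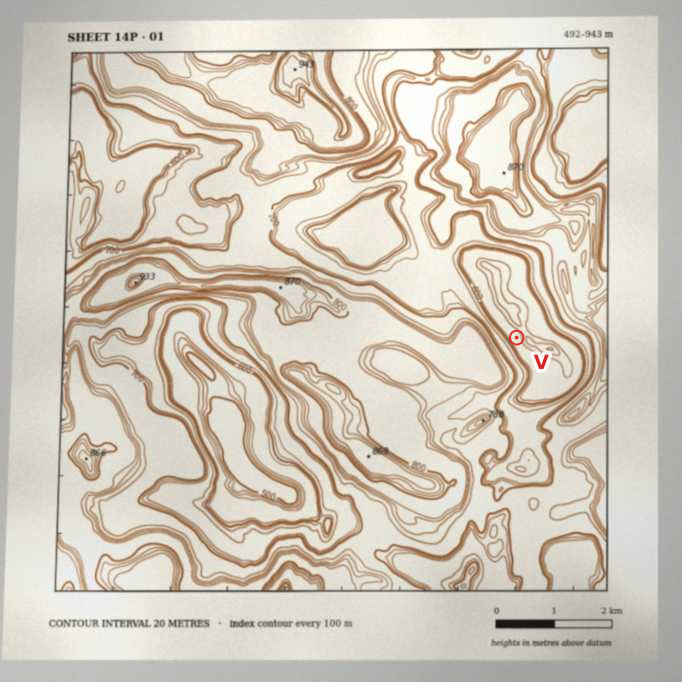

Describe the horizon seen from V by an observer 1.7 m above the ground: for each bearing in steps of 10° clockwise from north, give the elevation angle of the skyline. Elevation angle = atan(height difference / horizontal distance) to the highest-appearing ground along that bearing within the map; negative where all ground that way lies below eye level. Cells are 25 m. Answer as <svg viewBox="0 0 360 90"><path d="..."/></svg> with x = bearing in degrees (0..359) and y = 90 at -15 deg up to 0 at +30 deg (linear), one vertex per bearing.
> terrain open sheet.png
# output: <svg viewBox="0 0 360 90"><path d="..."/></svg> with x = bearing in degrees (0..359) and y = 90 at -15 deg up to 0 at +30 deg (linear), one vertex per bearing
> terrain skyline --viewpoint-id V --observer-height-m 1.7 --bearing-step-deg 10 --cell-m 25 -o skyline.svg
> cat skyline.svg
<svg viewBox="0 0 360 90"><path d="M0 47l10 1 10 0 10-3 10-3 10-1 10 0 10 1 10 0 10 2 10 1 10 1 10 1 10 0 10-2 10 2 10 2 10-4 10-5 10-9 10-4 10-6 10-3 10-2 10 0 10 0 10 2 10 3 10 6 10 8 10 11 10 5 10 1 10 1 10-3 10-2"/></svg>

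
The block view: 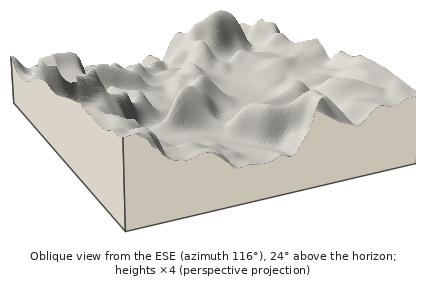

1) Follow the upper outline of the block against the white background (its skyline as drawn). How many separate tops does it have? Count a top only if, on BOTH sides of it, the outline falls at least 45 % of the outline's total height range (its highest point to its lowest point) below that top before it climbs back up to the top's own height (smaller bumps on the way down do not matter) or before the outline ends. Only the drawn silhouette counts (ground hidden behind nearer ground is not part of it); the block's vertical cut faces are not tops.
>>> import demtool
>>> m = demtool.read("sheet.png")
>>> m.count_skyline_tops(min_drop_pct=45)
1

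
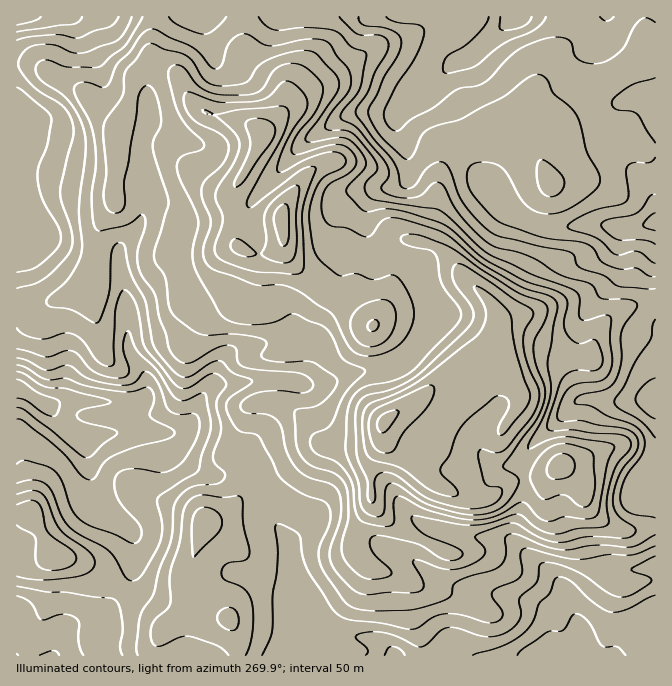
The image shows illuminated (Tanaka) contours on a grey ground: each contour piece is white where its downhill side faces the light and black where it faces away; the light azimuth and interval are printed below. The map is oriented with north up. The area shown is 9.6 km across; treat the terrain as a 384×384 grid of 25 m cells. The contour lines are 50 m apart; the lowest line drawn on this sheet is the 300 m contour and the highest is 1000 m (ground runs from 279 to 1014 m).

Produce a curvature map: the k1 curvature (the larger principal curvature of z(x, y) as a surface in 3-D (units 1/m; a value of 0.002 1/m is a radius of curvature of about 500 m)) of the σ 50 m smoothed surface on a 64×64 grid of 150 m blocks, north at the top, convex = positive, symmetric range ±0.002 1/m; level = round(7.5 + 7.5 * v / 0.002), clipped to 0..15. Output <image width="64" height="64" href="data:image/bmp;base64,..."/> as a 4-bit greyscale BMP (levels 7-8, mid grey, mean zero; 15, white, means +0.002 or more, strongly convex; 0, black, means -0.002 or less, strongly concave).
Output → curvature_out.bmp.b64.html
<image width="64" height="64" href="data:image/bmp;base64,Qk12CAAAAAAAAHYAAAAoAAAAQAAAAEAAAAABAAQAAAAAAAAIAAATCwAAEwsAABAAAAAAAAAAAAAAABEREQAiIiIAMzMzAERERABVVVUAZmZmAHd3dwCIiIgAmZmZAKqqqgC7u7sAzMzMAN3d3QDu7u4A////AJqYeJmZqruoZ4d5yYmZqr3u7bdauHiIiZh2eKiIqJmpiZiImZmInLmIiHrJiJmZmYiIh3u4d4mZmYiIqIioiJmJmIiYh3eLy6mZm8mIiJiIiId4q6hmeJqqmYiYd6mImYmod4h3eJqrqZqruIiIiIiZmaupl2Z4q8u6iJh3qoiJeJl3eIiJmZmYmau5iHd3iaqaqYmYiavMuqmIiHiamId3mXeIiImHiZmZmqmHd3d4mpmHeJq7u6mIh3mIiImphniYd4mZmXeJqpiJmYd3d3eZqXeay6iIiIiImXeIm83KupiImZmYiJq7l3iJiIiIiJmqq8yoiId4iaunZom8u93My6u6qpiImsyXd4mYiIiZmazduYiamImruYdoqqh4iYnO7ty6mHiJzad3iZiIiaqqzJiIeb3suqqIh4qph4mXeK3dy6mHd3i9t3iZiIiJqrzIZ4ee/+7LqHeJqod3ipeYvbmIiIdmZ63JiZmIh4iZvrdnnO2oiIiIiJu5d4nNuqrNlmeIh2ZnnNqZmHiHd3euyIzsmIiJmGWKvLmIv//+u9t2Z3iHd3iby6mHd3iHdn3b76d4iJmph5rLmpz/283t2WZ3iIiImavLupd3eId2au/6Z5mKzu26mcmKvup1ea3Zd4iIiJqqq7qrqXd4iHZo39d4q+////uZuXnOt1R4i9qImImauqmbqIq6iHiIdmfft3nv/amb/am6ec63ZneKqpmYmaqod4mYeKqZiJl2Z9+nnvuYiZityryavMlmd5mZmYiaqYhneJmIiIiJmYiJ3ZjOqHiahoiavMupu4Z4qImqiJmYiId3rLmId4mqqqq8rNqHiJmIqXm83KqrqZipm7l3iYmZmYibyoeIiau7qb3cqHiImIvaeKvM3e7tybq7h2aIiIiHd3i7h3iJq6qYnfp3iIiXi/x4qrqr3//r3KmIeIiHd3d2Z6unZni6iIeN+neIiIiJ37mpiYeJvcrqiKvMy7qqmYdnm7hmirl4ia3+l4iIiIid/KhomIiamNl2i8u6qavLqHir3Kq8uYiazd/7iIiJiInvqGaZiIiGuXZ4iIiIZazJi83v/+ypiJrMq//ZiImId7/JdXmYiIZ5qXeIiJuFfOqImYqqmGd3irp3nv2YiIiIztuWaKqXeEe7maqq3rZ87IZpiIiHZ4iJqXdn38h3iJvsq6qZzJiJacuZq779p4zcl4q5mIiJmIiJh2Z8+4d4rth4mrvbmHiryoiJ37mYvLy4mt7u3LqZqZmId3jOuHi/p3eKvNqYh6qpiIr9eKzbq7l4mZq7qYibu6mIiIzriM6XeJmb2YmYqpmIiux4q6mZqoaIiIiYdoq8upiIiL2pzId5mZvYaJmpmYia24iKmYiaqYiIh4hnm7y6mIh3errLmJqHiupmeImZiIrKd4qpmJmru6qYeHm7vMqZiHZXq7q6qXZ4zZd3iJmYmslmiZqpmJq7upiIm6mqy5mIdlesu97sqIid7KiruqqayXaIiqmIiImYh3m6iJmrmIiHed7cvN/sqIm93bqqqZrKh4mrmYiHiZd3i7iImJqYiImu/sqImrzKiHibiImpmsmIqqqImYeJl2i8mIiXeph4mu/7mHeIeJu5eJeGeJqqyImrqHiqh4mYjNuYiId5l3eM/6iId4h3iJmaqId3iazIibuYibu6vMy+yYiIh3mXd5/7d4iImZiJh3q3h3dorcd5q5iJrMzcu++oeIiIiZiK38hmeZq7zcuoiriIdlatx2iauIiZvLh5/5d3iIiJq97tl3d4iIiJqqiJqoh2Z6zJiYi5d3esl3n/iHeJiZvN26qHdniId4iIh2iIiId5mruqh7l2d6yIq/53eImJvcqIqYd2Z4iIiId3eZaIiJqJvMqIqXd4vIis/3Z4mZrMqYmqd3d3iZmZiImrp3iJqYituYiYeJq8mJr/tneJmah5q8p3d3iJqqqqq7u6iImYiK23iIiKu8/IiK/4VomHeFWM2mZ3eImaqZmqqYiImYeIrbd3iJqprvqIjP6GiYabhYzadnd4iamZmZmIiIiYiHeex3eJqph6/5iI//zMvO2Xm8qHd3iJqYiZiIiJiIiIh57IiJqphmffyZme////2piJqph3iImpiIiIh4mHd4h3rriJmZh2Vp/7mIi97LqIh4mZmZiIiZiIiIiImXd3h3e+qIiIiIdmjP6nZ4nMl2d4mZmZmZiZmIh4iZmYd3h3ecyoiHeJl4m8zupoiKynZnmZmImZiZiIiIiJmYd3d2aMuriHeJq97/7M7rmHipdmiZmYiJmIiIiIiIiJh3d3Vr6pyYd4rv/+3LzN3Kd4hmd4d5mImYiIiIiId3iYeId6/pi6d3jP+5mHm8u8y5iIh3d3iYiJmYiIiIiHeIhoms7rmLt3ef+WZ3Zpy5q8y6mHd4eJmHiZmIiIiImHeIrN3LmYvIeL/GRodmnKmau7qHd4iImZiIiZiIiJmqmJvNupmIm9qK3qdniImruZmaqpd4iIiIiYiImYiJmZqqqrupiIiqzavMqXeaqqq6qXebuYiIh3d3mYiZiHd4iZq7u6mHiZity6qpiJupmJq6h4vcqYiIiIiJqqqph3eIisy7upiJdo3ZiIiIm6h3iau5mt7cqYmqiImruqqZh3iayYiah5hmjNl3d3ibp2eIiaqIm8zKmqu5mYeamZmIeIu4iIl3iGZ72Xd3d4qXZ4iImoZ5d5u6q8y6Y3qoiIh3iq"/>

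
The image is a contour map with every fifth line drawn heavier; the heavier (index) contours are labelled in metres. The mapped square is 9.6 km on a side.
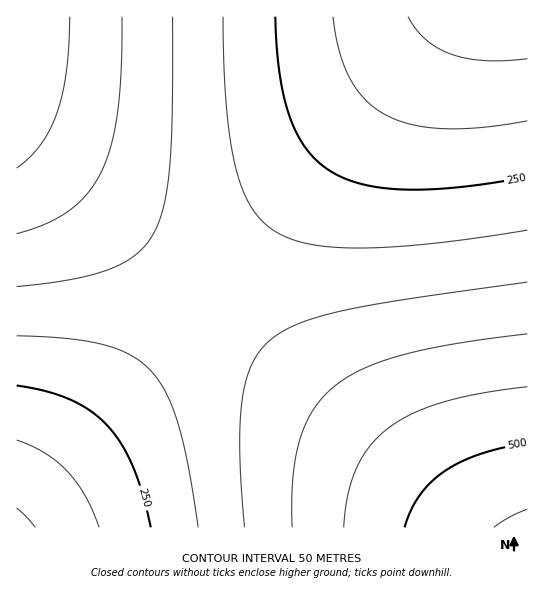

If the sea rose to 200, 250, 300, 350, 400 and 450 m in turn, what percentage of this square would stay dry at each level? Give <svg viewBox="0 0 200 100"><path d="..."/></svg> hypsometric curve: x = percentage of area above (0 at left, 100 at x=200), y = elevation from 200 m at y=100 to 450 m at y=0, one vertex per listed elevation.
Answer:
<svg viewBox="0 0 200 100"><path d="M182 100l-23-20-32-20-50-20-33-20-23-20"/></svg>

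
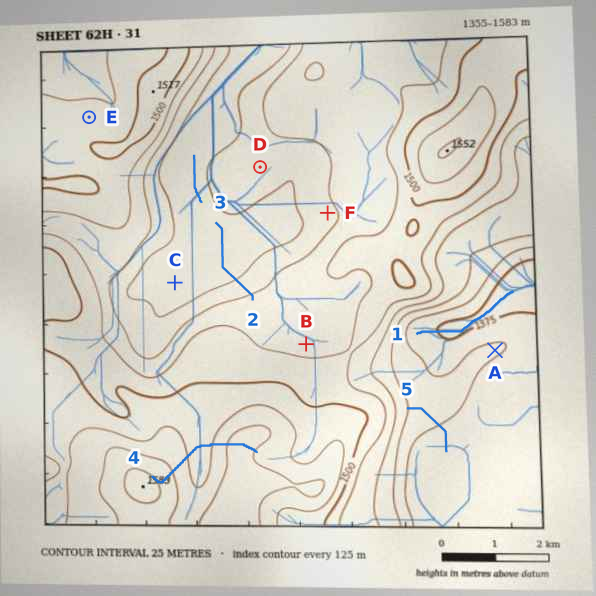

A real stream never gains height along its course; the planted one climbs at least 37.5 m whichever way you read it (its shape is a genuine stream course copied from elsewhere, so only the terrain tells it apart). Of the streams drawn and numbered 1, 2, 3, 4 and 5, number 4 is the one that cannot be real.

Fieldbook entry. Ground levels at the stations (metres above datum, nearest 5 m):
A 1400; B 1465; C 1415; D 1445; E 1485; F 1440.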